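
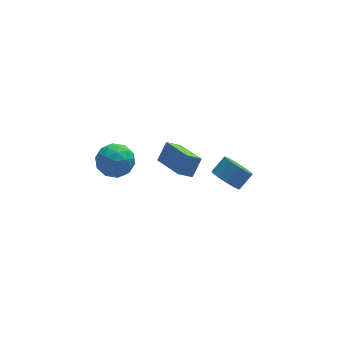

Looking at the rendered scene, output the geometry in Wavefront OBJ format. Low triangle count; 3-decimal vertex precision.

v 0.701 -3.454 0.254
v -0.096 -3.554 0.816
v 0.022 -1.475 -0.358
v -0.775 -1.575 0.203
v 1.315 -2.945 1.217
v 0.518 -3.045 1.778
v 0.636 -0.966 0.604
v -0.161 -1.066 1.166
v 3.242 -0.776 -3.42
v 3.779 -1.572 -3.558
v 4.616 -1.139 -2.799
v 4.078 -0.344 -2.66
v 3.937 -1.212 -3.937
v 4.774 -0.779 -3.178
v 3.874 -0.713 -4.152
v 4.711 -0.281 -3.393
v 3.611 -0.235 -4.135
v 4.447 0.198 -3.376
v 3.23 0.072 -3.89
v 4.067 0.505 -3.131
v 2.853 0.109 -3.496
v 3.69 0.542 -2.737
v 2.599 -0.135 -3.078
v 3.436 0.298 -2.319
v 2.55 -0.582 -2.768
v 3.387 -0.149 -2.009
v 2.72 -1.092 -2.665
v 3.557 -0.659 -1.906
v 3.056 -1.501 -2.802
v 3.892 -1.068 -2.042
v 3.45 -1.68 -3.135
v 4.287 -1.247 -2.375
v -4.119 -2.097 1.328
v -3.104 -1.774 1
v -3.376 -3.306 2.44
v -2.361 -2.983 2.112
v -2.994 -2.298 2.722
v -3.453 -1.551 2.035
v -3.027 -3.529 1.405
v -3.486 -2.782 0.718
v -2.429 -2.659 1.048
v -2.408 -1.898 1.862
v -4.072 -3.182 1.578
v -4.051 -2.421 2.392
v -3.677 -1.829 1.066
v -2.803 -3.251 2.374
v -3.175 -2.848 2.732
v -2.578 -2.659 2.54
v -3.882 -1.698 1.675
v -3.285 -1.508 1.482
v -3.221 -1.816 2.494
v -3.195 -3.572 1.958
v -2.598 -3.382 1.765
v -3.902 -2.421 0.9
v -3.305 -2.232 0.708
v -3.259 -3.264 0.946
v -2.683 -2.16 0.902
v -2.246 -2.871 1.556
v -2.638 -3.192 1.14
v -2.908 -2.752 0.736
v -2.671 -1.712 1.381
v -2.234 -2.423 2.034
v -2.607 -2.021 2.393
v -2.877 -1.581 1.989
v -2.274 -2.233 1.409
v -4.246 -2.657 1.406
v -3.809 -3.368 2.059
v -3.603 -3.499 1.451
v -3.873 -3.059 1.047
v -4.234 -2.209 1.884
v -3.797 -2.92 2.538
v -3.572 -2.328 2.704
v -3.842 -1.888 2.3
v -4.206 -2.847 2.031
f 2 4 1
f 5 2 1
f 1 4 3
f 3 5 1
f 2 8 4
f 6 2 5
f 6 8 2
f 4 8 3
f 7 5 3
f 3 8 7
f 7 6 5
f 8 6 7
f 10 9 13
f 10 13 11
f 11 13 14
f 11 14 12
f 13 9 15
f 13 15 14
f 14 15 16
f 14 16 12
f 15 9 17
f 15 17 16
f 16 17 18
f 16 18 12
f 17 9 19
f 17 19 18
f 18 19 20
f 18 20 12
f 19 9 21
f 19 21 20
f 20 21 22
f 20 22 12
f 21 9 23
f 21 23 22
f 22 23 24
f 22 24 12
f 23 9 25
f 23 25 24
f 24 25 26
f 24 26 12
f 25 9 27
f 25 27 26
f 26 27 28
f 26 28 12
f 27 9 29
f 27 29 28
f 28 29 30
f 28 30 12
f 29 9 31
f 29 31 30
f 30 31 32
f 30 32 12
f 31 9 10
f 31 10 32
f 32 10 11
f 32 11 12
f 33 70 49
f 70 44 73
f 49 73 38
f 70 73 49
f 33 49 45
f 49 38 50
f 45 50 34
f 49 50 45
f 33 45 54
f 45 34 55
f 54 55 40
f 45 55 54
f 33 54 66
f 54 40 69
f 66 69 43
f 54 69 66
f 33 66 70
f 66 43 74
f 70 74 44
f 66 74 70
f 34 50 61
f 50 38 64
f 61 64 42
f 50 64 61
f 38 73 51
f 73 44 72
f 51 72 37
f 73 72 51
f 44 74 71
f 74 43 67
f 71 67 35
f 74 67 71
f 43 69 68
f 69 40 56
f 68 56 39
f 69 56 68
f 40 55 60
f 55 34 57
f 60 57 41
f 55 57 60
f 36 62 48
f 62 42 63
f 48 63 37
f 62 63 48
f 36 48 46
f 48 37 47
f 46 47 35
f 48 47 46
f 36 46 53
f 46 35 52
f 53 52 39
f 46 52 53
f 36 53 58
f 53 39 59
f 58 59 41
f 53 59 58
f 36 58 62
f 58 41 65
f 62 65 42
f 58 65 62
f 37 63 51
f 63 42 64
f 51 64 38
f 63 64 51
f 35 47 71
f 47 37 72
f 71 72 44
f 47 72 71
f 39 52 68
f 52 35 67
f 68 67 43
f 52 67 68
f 41 59 60
f 59 39 56
f 60 56 40
f 59 56 60
f 42 65 61
f 65 41 57
f 61 57 34
f 65 57 61



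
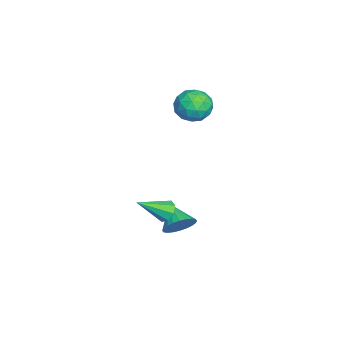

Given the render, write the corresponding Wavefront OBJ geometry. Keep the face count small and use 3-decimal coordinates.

v 1.032 -0.529 -2.554
v 1.512 -0.141 -2.351
v 1.688 -1.891 -1.506
v 1.109 -0.112 -2.061
v 0.66 -0.328 -2.06
v 0.429 -0.661 -2.348
v 0.551 -0.916 -2.757
v 0.955 -0.945 -3.047
v 1.403 -0.73 -3.048
v 1.634 -0.397 -2.76
v -4.18 0.779 1.779
v -3.594 1.348 2.424
v -3.006 -0.428 1.776
v -2.42 0.141 2.421
v -3.311 -0.278 2.76
v -4.036 0.469 2.762
v -2.564 0.451 1.438
v -3.289 1.198 1.44
v -2.595 1.145 2.213
v -3.056 0.695 3.03
v -3.544 0.225 1.17
v -4.005 -0.225 1.987
v -3.99 1.17 2.102
v -2.61 -0.25 2.098
v -3.134 -0.496 2.298
v -2.789 -0.161 2.677
v -4.25 0.653 2.3
v -3.905 0.987 2.679
v -3.739 0.032 2.877
v -2.695 -0.067 1.521
v -2.35 0.267 1.9
v -3.811 1.081 1.523
v -3.466 1.416 1.902
v -2.861 0.888 1.323
v -3.058 1.385 2.357
v -2.368 0.675 2.355
v -2.453 0.858 1.777
v -2.879 1.296 1.778
v -3.329 1.12 2.837
v -2.639 0.41 2.836
v -3.163 0.165 3.035
v -3.589 0.603 3.036
v -2.742 1.001 2.713
v -3.961 0.51 1.364
v -3.271 -0.2 1.363
v -3.011 0.317 1.164
v -3.437 0.755 1.165
v -4.232 0.245 1.845
v -3.542 -0.465 1.843
v -3.721 -0.376 2.422
v -4.147 0.062 2.423
v -3.858 -0.081 1.487
v 0.096 0.034 -4.301
v 0.589 0.062 -3.56
v -1.016 -0.554 -3.539
v 0.432 0.371 -3.549
v 0.225 0.63 -3.652
v -0.003 0.798 -3.855
v -0.215 0.849 -4.125
v -0.38 0.777 -4.421
v -0.472 0.591 -4.7
v -0.478 0.32 -4.918
v -0.397 0.006 -5.041
v -0.241 -0.304 -5.052
v -0.033 -0.562 -4.949
v 0.194 -0.73 -4.747
v 0.406 -0.781 -4.477
v 0.571 -0.709 -4.18
v 0.664 -0.523 -3.902
v 0.67 -0.253 -3.684
f 2 1 4
f 2 4 3
f 4 1 5
f 4 5 3
f 5 1 6
f 5 6 3
f 6 1 7
f 6 7 3
f 7 1 8
f 7 8 3
f 8 1 9
f 8 9 3
f 9 1 10
f 9 10 3
f 10 1 2
f 10 2 3
f 11 48 27
f 48 22 51
f 27 51 16
f 48 51 27
f 11 27 23
f 27 16 28
f 23 28 12
f 27 28 23
f 11 23 32
f 23 12 33
f 32 33 18
f 23 33 32
f 11 32 44
f 32 18 47
f 44 47 21
f 32 47 44
f 11 44 48
f 44 21 52
f 48 52 22
f 44 52 48
f 12 28 39
f 28 16 42
f 39 42 20
f 28 42 39
f 16 51 29
f 51 22 50
f 29 50 15
f 51 50 29
f 22 52 49
f 52 21 45
f 49 45 13
f 52 45 49
f 21 47 46
f 47 18 34
f 46 34 17
f 47 34 46
f 18 33 38
f 33 12 35
f 38 35 19
f 33 35 38
f 14 40 26
f 40 20 41
f 26 41 15
f 40 41 26
f 14 26 24
f 26 15 25
f 24 25 13
f 26 25 24
f 14 24 31
f 24 13 30
f 31 30 17
f 24 30 31
f 14 31 36
f 31 17 37
f 36 37 19
f 31 37 36
f 14 36 40
f 36 19 43
f 40 43 20
f 36 43 40
f 15 41 29
f 41 20 42
f 29 42 16
f 41 42 29
f 13 25 49
f 25 15 50
f 49 50 22
f 25 50 49
f 17 30 46
f 30 13 45
f 46 45 21
f 30 45 46
f 19 37 38
f 37 17 34
f 38 34 18
f 37 34 38
f 20 43 39
f 43 19 35
f 39 35 12
f 43 35 39
f 54 53 56
f 54 56 55
f 56 53 57
f 56 57 55
f 57 53 58
f 57 58 55
f 58 53 59
f 58 59 55
f 59 53 60
f 59 60 55
f 60 53 61
f 60 61 55
f 61 53 62
f 61 62 55
f 62 53 63
f 62 63 55
f 63 53 64
f 63 64 55
f 64 53 65
f 64 65 55
f 65 53 66
f 65 66 55
f 66 53 67
f 66 67 55
f 67 53 68
f 67 68 55
f 68 53 69
f 68 69 55
f 69 53 70
f 69 70 55
f 70 53 54
f 70 54 55



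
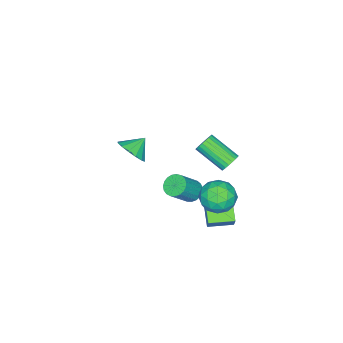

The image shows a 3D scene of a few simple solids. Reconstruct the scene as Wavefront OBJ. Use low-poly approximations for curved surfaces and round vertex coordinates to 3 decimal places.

v -2.63 -0.073 -3.401
v -2.134 -0.285 -3.894
v -0.955 -0.599 -2.571
v -1.45 -0.387 -2.079
v -2.079 0.012 -3.873
v -0.899 -0.302 -2.55
v -2.118 0.295 -3.77
v -0.939 -0.019 -2.447
v -2.247 0.514 -3.604
v -1.067 0.2 -2.281
v -2.441 0.632 -3.402
v -1.261 0.318 -2.08
v -2.668 0.628 -3.201
v -1.488 0.314 -1.878
v -2.888 0.503 -3.034
v -1.709 0.188 -1.711
v -3.064 0.278 -2.931
v -1.885 -0.036 -1.608
v -3.165 -0.008 -2.909
v -1.985 -0.322 -1.586
v -3.173 -0.305 -2.972
v -1.993 -0.619 -1.649
v -3.087 -0.561 -3.11
v -1.908 -0.876 -1.787
v -2.922 -0.734 -3.298
v -1.743 -1.048 -1.975
v -2.707 -0.792 -3.503
v -1.527 -1.106 -2.181
v -2.478 -0.725 -3.692
v -1.299 -1.039 -2.369
v -2.276 -0.546 -3.83
v -1.096 -0.86 -2.507
v -0.385 3.673 1.215
v 0.341 4.47 1.113
v 0.619 2.63 0.227
v 1.345 3.427 0.125
v 1.203 2.944 1.084
v 0.583 3.589 1.694
v 0.377 3.511 -0.354
v -0.243 4.156 0.256
v 0.812 4.37 0.143
v 1.323 4.02 1.031
v -0.363 3.08 0.309
v 0.148 2.73 1.197
v -0.11 4.163 1.251
v 1.07 2.937 0.089
v 0.987 2.654 0.653
v 1.414 3.122 0.593
v 0.032 3.645 1.592
v 0.458 4.113 1.532
v 0.965 3.217 1.515
v 0.502 2.987 -0.192
v 0.928 3.455 -0.252
v -0.454 3.978 0.747
v -0.027 4.446 0.687
v -0.005 3.883 -0.175
v 0.593 4.573 0.62
v 1.184 3.96 0.039
v 0.615 4.009 -0.242
v 0.25 4.388 0.117
v 0.893 4.367 1.142
v 1.484 3.754 0.562
v 1.4 3.47 1.125
v 1.036 3.849 1.484
v 1.17 4.308 0.572
v -0.524 3.346 0.778
v 0.067 2.733 0.198
v -0.076 3.251 -0.144
v -0.44 3.63 0.215
v -0.224 3.14 1.301
v 0.367 2.527 0.72
v 0.71 2.712 1.223
v 0.345 3.091 1.582
v -0.21 2.792 0.768
v -0.524 2.052 -1.524
v -0.139 2.365 -0.691
v -1.443 3.147 -1.511
v -1.058 3.46 -0.678
v 0.498 2.92 -2.322
v 0.883 3.233 -1.489
v -0.421 4.015 -2.309
v -0.036 4.328 -1.476
v -0.309 3.781 3.005
v 0.287 3.873 3.147
v 0.306 2.25 4.116
v -0.291 2.159 3.975
v 0.167 3.989 3.343
v 0.186 2.366 4.313
v -0.035 4.069 3.481
v -0.016 2.446 4.451
v -0.285 4.099 3.537
v -0.266 2.477 4.506
v -0.539 4.075 3.501
v -0.52 2.452 4.47
v -0.753 3.999 3.379
v -0.735 2.377 4.348
v -0.891 3.886 3.193
v -0.872 2.264 4.162
v -0.928 3.755 2.974
v -0.909 2.133 3.943
v -0.858 3.628 2.76
v -0.839 2.006 3.73
v -0.693 3.528 2.589
v -0.674 1.906 3.559
v -0.462 3.472 2.49
v -0.443 1.849 3.46
v -0.205 3.469 2.48
v -0.186 1.846 3.45
v 0.035 3.52 2.561
v 0.054 1.897 3.53
v 0.215 3.616 2.719
v 0.234 1.994 3.688
v 0.304 3.741 2.926
v 0.323 2.118 3.895
v -1.781 -3.451 -0.953
v -1.217 -3.686 -0.161
v -2.659 -3.109 -0.227
v -1.107 -3.191 -0.262
v -1.177 -2.765 -0.548
v -1.409 -2.523 -0.942
v -1.741 -2.53 -1.34
v -2.083 -2.784 -1.634
v -2.345 -3.216 -1.745
v -2.455 -3.712 -1.645
v -2.385 -4.138 -1.359
v -2.153 -4.38 -0.964
v -1.821 -4.373 -0.567
v -1.479 -4.119 -0.273
f 2 1 5
f 2 5 3
f 3 5 6
f 3 6 4
f 5 1 7
f 5 7 6
f 6 7 8
f 6 8 4
f 7 1 9
f 7 9 8
f 8 9 10
f 8 10 4
f 9 1 11
f 9 11 10
f 10 11 12
f 10 12 4
f 11 1 13
f 11 13 12
f 12 13 14
f 12 14 4
f 13 1 15
f 13 15 14
f 14 15 16
f 14 16 4
f 15 1 17
f 15 17 16
f 16 17 18
f 16 18 4
f 17 1 19
f 17 19 18
f 18 19 20
f 18 20 4
f 19 1 21
f 19 21 20
f 20 21 22
f 20 22 4
f 21 1 23
f 21 23 22
f 22 23 24
f 22 24 4
f 23 1 25
f 23 25 24
f 24 25 26
f 24 26 4
f 25 1 27
f 25 27 26
f 26 27 28
f 26 28 4
f 27 1 29
f 27 29 28
f 28 29 30
f 28 30 4
f 29 1 31
f 29 31 30
f 30 31 32
f 30 32 4
f 31 1 2
f 31 2 32
f 32 2 3
f 32 3 4
f 33 70 49
f 70 44 73
f 49 73 38
f 70 73 49
f 33 49 45
f 49 38 50
f 45 50 34
f 49 50 45
f 33 45 54
f 45 34 55
f 54 55 40
f 45 55 54
f 33 54 66
f 54 40 69
f 66 69 43
f 54 69 66
f 33 66 70
f 66 43 74
f 70 74 44
f 66 74 70
f 34 50 61
f 50 38 64
f 61 64 42
f 50 64 61
f 38 73 51
f 73 44 72
f 51 72 37
f 73 72 51
f 44 74 71
f 74 43 67
f 71 67 35
f 74 67 71
f 43 69 68
f 69 40 56
f 68 56 39
f 69 56 68
f 40 55 60
f 55 34 57
f 60 57 41
f 55 57 60
f 36 62 48
f 62 42 63
f 48 63 37
f 62 63 48
f 36 48 46
f 48 37 47
f 46 47 35
f 48 47 46
f 36 46 53
f 46 35 52
f 53 52 39
f 46 52 53
f 36 53 58
f 53 39 59
f 58 59 41
f 53 59 58
f 36 58 62
f 58 41 65
f 62 65 42
f 58 65 62
f 37 63 51
f 63 42 64
f 51 64 38
f 63 64 51
f 35 47 71
f 47 37 72
f 71 72 44
f 47 72 71
f 39 52 68
f 52 35 67
f 68 67 43
f 52 67 68
f 41 59 60
f 59 39 56
f 60 56 40
f 59 56 60
f 42 65 61
f 65 41 57
f 61 57 34
f 65 57 61
f 76 78 75
f 79 76 75
f 75 78 77
f 77 79 75
f 76 82 78
f 80 76 79
f 80 82 76
f 78 82 77
f 81 79 77
f 77 82 81
f 81 80 79
f 82 80 81
f 84 83 87
f 84 87 85
f 85 87 88
f 85 88 86
f 87 83 89
f 87 89 88
f 88 89 90
f 88 90 86
f 89 83 91
f 89 91 90
f 90 91 92
f 90 92 86
f 91 83 93
f 91 93 92
f 92 93 94
f 92 94 86
f 93 83 95
f 93 95 94
f 94 95 96
f 94 96 86
f 95 83 97
f 95 97 96
f 96 97 98
f 96 98 86
f 97 83 99
f 97 99 98
f 98 99 100
f 98 100 86
f 99 83 101
f 99 101 100
f 100 101 102
f 100 102 86
f 101 83 103
f 101 103 102
f 102 103 104
f 102 104 86
f 103 83 105
f 103 105 104
f 104 105 106
f 104 106 86
f 105 83 107
f 105 107 106
f 106 107 108
f 106 108 86
f 107 83 109
f 107 109 108
f 108 109 110
f 108 110 86
f 109 83 111
f 109 111 110
f 110 111 112
f 110 112 86
f 111 83 113
f 111 113 112
f 112 113 114
f 112 114 86
f 113 83 84
f 113 84 114
f 114 84 85
f 114 85 86
f 116 115 118
f 116 118 117
f 118 115 119
f 118 119 117
f 119 115 120
f 119 120 117
f 120 115 121
f 120 121 117
f 121 115 122
f 121 122 117
f 122 115 123
f 122 123 117
f 123 115 124
f 123 124 117
f 124 115 125
f 124 125 117
f 125 115 126
f 125 126 117
f 126 115 127
f 126 127 117
f 127 115 128
f 127 128 117
f 128 115 116
f 128 116 117



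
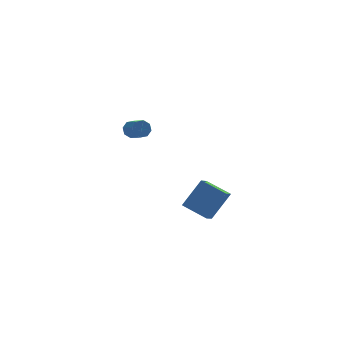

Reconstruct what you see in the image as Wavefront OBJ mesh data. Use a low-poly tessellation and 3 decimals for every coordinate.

v 0.446 3.656 1.471
v 0.723 3.523 0.944
v 1.051 2.632 1.342
v 0.774 2.764 1.869
v 1 3.757 1.239
v 1.329 2.865 1.636
v 0.953 3.931 1.669
v 1.282 3.039 2.066
v 0.608 3.944 1.984
v 0.937 3.052 2.381
v 0.169 3.788 1.998
v 0.497 2.897 2.396
v -0.109 3.555 1.704
v 0.22 2.663 2.101
v -0.062 3.381 1.274
v 0.267 2.489 1.671
v 0.283 3.368 0.959
v 0.612 2.476 1.356
v 1.359 -3.832 -0.797
v 2.418 -3.623 0.767
v 1.794 -3.245 -1.17
v 2.853 -3.037 0.394
v 2.367 -4.923 -1.334
v 3.426 -4.715 0.23
v 2.802 -4.337 -1.707
v 3.861 -4.128 -0.143
f 2 1 5
f 2 5 3
f 3 5 6
f 3 6 4
f 5 1 7
f 5 7 6
f 6 7 8
f 6 8 4
f 7 1 9
f 7 9 8
f 8 9 10
f 8 10 4
f 9 1 11
f 9 11 10
f 10 11 12
f 10 12 4
f 11 1 13
f 11 13 12
f 12 13 14
f 12 14 4
f 13 1 15
f 13 15 14
f 14 15 16
f 14 16 4
f 15 1 17
f 15 17 16
f 16 17 18
f 16 18 4
f 17 1 2
f 17 2 18
f 18 2 3
f 18 3 4
f 20 22 19
f 23 20 19
f 19 22 21
f 21 23 19
f 20 26 22
f 24 20 23
f 24 26 20
f 22 26 21
f 25 23 21
f 21 26 25
f 25 24 23
f 26 24 25



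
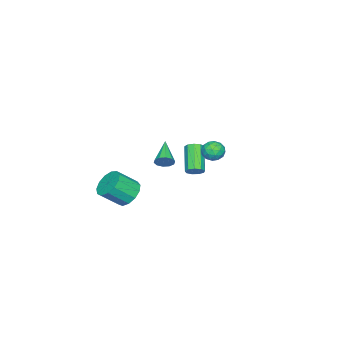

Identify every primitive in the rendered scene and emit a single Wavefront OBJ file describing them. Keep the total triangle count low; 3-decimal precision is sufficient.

v 3.411 -0.41 -2.567
v 4.032 0.404 -2.384
v 4.91 -0.516 -1.271
v 4.289 -1.33 -1.453
v 3.59 0.444 -2.002
v 4.468 -0.475 -0.889
v 3.091 0.214 -1.799
v 3.97 -0.706 -0.686
v 2.694 -0.215 -1.839
v 3.572 -1.134 -0.726
v 2.524 -0.706 -2.111
v 3.402 -1.625 -0.998
v 2.636 -1.103 -2.527
v 3.514 -2.022 -1.414
v 2.994 -1.28 -2.956
v 3.872 -2.199 -1.843
v 3.484 -1.181 -3.261
v 4.363 -2.1 -2.148
v 3.951 -0.837 -3.346
v 4.83 -1.757 -2.233
v 4.247 -0.358 -3.183
v 5.125 -1.278 -2.07
v 4.277 0.105 -2.825
v 5.155 -0.815 -1.712
v -0.652 3.944 0.654
v 0.063 4.083 0.35
v -0.503 2.697 0.43
v 0.212 2.836 0.126
v 0.086 2.932 0.899
v -0.006 3.703 1.037
v -0.434 3.077 -0.257
v -0.526 3.848 -0.119
v 0.197 3.548 -0.213
v 0.518 3.458 0.502
v -0.958 3.322 0.278
v -0.637 3.232 0.993
v -0.307 4.123 0.521
v -0.133 2.657 0.259
v -0.206 2.713 0.713
v 0.213 2.795 0.534
v -0.348 3.899 0.925
v 0.072 3.982 0.747
v 0.085 3.305 1.07
v -0.512 2.798 0.033
v -0.092 2.881 -0.145
v -0.653 3.985 0.246
v -0.234 4.067 0.067
v -0.525 3.475 -0.29
v 0.192 3.89 0.012
v 0.279 3.157 -0.119
v -0.1 3.299 -0.345
v -0.154 3.752 -0.264
v 0.38 3.838 0.432
v 0.468 3.104 0.301
v 0.394 3.161 0.755
v 0.34 3.614 0.836
v 0.459 3.523 0.101
v -0.908 3.676 0.479
v -0.82 2.942 0.348
v -0.78 3.166 -0.056
v -0.834 3.619 0.025
v -0.719 3.623 0.899
v -0.632 2.89 0.768
v -0.286 3.028 1.044
v -0.34 3.481 1.125
v -0.899 3.257 0.679
v 0.078 0.174 -1.358
v 0.471 -0.28 -1.087
v -1.438 -0.614 -0.482
v 0.453 0.038 -0.833
v 0.291 0.409 -0.779
v 0.047 0.69 -0.947
v -0.185 0.774 -1.272
v -0.316 0.629 -1.63
v -0.298 0.311 -1.884
v -0.136 -0.06 -1.937
v 0.108 -0.341 -1.77
v 0.34 -0.425 -1.445
v -3.241 0.519 -3.836
v -2.884 -0.009 -3.779
v -4.301 -0.826 -2.447
v -4.659 -0.299 -2.504
v -2.767 0.284 -3.476
v -4.185 -0.533 -2.143
v -2.873 0.687 -3.341
v -4.29 -0.13 -2.008
v -3.151 1.011 -3.438
v -4.568 0.194 -2.105
v -3.471 1.105 -3.721
v -4.888 0.288 -2.389
v -3.684 0.924 -4.058
v -5.101 0.107 -2.726
v -3.69 0.554 -4.292
v -5.107 -0.264 -2.959
v -3.486 0.167 -4.312
v -4.903 -0.65 -2.979
v -3.167 -0.055 -4.11
v -4.585 -0.873 -2.777
f 2 1 5
f 2 5 3
f 3 5 6
f 3 6 4
f 5 1 7
f 5 7 6
f 6 7 8
f 6 8 4
f 7 1 9
f 7 9 8
f 8 9 10
f 8 10 4
f 9 1 11
f 9 11 10
f 10 11 12
f 10 12 4
f 11 1 13
f 11 13 12
f 12 13 14
f 12 14 4
f 13 1 15
f 13 15 14
f 14 15 16
f 14 16 4
f 15 1 17
f 15 17 16
f 16 17 18
f 16 18 4
f 17 1 19
f 17 19 18
f 18 19 20
f 18 20 4
f 19 1 21
f 19 21 20
f 20 21 22
f 20 22 4
f 21 1 23
f 21 23 22
f 22 23 24
f 22 24 4
f 23 1 2
f 23 2 24
f 24 2 3
f 24 3 4
f 25 62 41
f 62 36 65
f 41 65 30
f 62 65 41
f 25 41 37
f 41 30 42
f 37 42 26
f 41 42 37
f 25 37 46
f 37 26 47
f 46 47 32
f 37 47 46
f 25 46 58
f 46 32 61
f 58 61 35
f 46 61 58
f 25 58 62
f 58 35 66
f 62 66 36
f 58 66 62
f 26 42 53
f 42 30 56
f 53 56 34
f 42 56 53
f 30 65 43
f 65 36 64
f 43 64 29
f 65 64 43
f 36 66 63
f 66 35 59
f 63 59 27
f 66 59 63
f 35 61 60
f 61 32 48
f 60 48 31
f 61 48 60
f 32 47 52
f 47 26 49
f 52 49 33
f 47 49 52
f 28 54 40
f 54 34 55
f 40 55 29
f 54 55 40
f 28 40 38
f 40 29 39
f 38 39 27
f 40 39 38
f 28 38 45
f 38 27 44
f 45 44 31
f 38 44 45
f 28 45 50
f 45 31 51
f 50 51 33
f 45 51 50
f 28 50 54
f 50 33 57
f 54 57 34
f 50 57 54
f 29 55 43
f 55 34 56
f 43 56 30
f 55 56 43
f 27 39 63
f 39 29 64
f 63 64 36
f 39 64 63
f 31 44 60
f 44 27 59
f 60 59 35
f 44 59 60
f 33 51 52
f 51 31 48
f 52 48 32
f 51 48 52
f 34 57 53
f 57 33 49
f 53 49 26
f 57 49 53
f 68 67 70
f 68 70 69
f 70 67 71
f 70 71 69
f 71 67 72
f 71 72 69
f 72 67 73
f 72 73 69
f 73 67 74
f 73 74 69
f 74 67 75
f 74 75 69
f 75 67 76
f 75 76 69
f 76 67 77
f 76 77 69
f 77 67 78
f 77 78 69
f 78 67 68
f 78 68 69
f 80 79 83
f 80 83 81
f 81 83 84
f 81 84 82
f 83 79 85
f 83 85 84
f 84 85 86
f 84 86 82
f 85 79 87
f 85 87 86
f 86 87 88
f 86 88 82
f 87 79 89
f 87 89 88
f 88 89 90
f 88 90 82
f 89 79 91
f 89 91 90
f 90 91 92
f 90 92 82
f 91 79 93
f 91 93 92
f 92 93 94
f 92 94 82
f 93 79 95
f 93 95 94
f 94 95 96
f 94 96 82
f 95 79 97
f 95 97 96
f 96 97 98
f 96 98 82
f 97 79 80
f 97 80 98
f 98 80 81
f 98 81 82



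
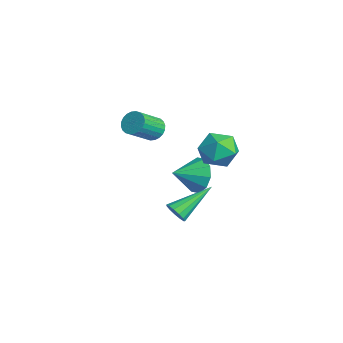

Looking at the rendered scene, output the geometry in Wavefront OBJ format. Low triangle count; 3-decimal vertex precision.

v -1.559 3.282 -1.949
v -0.86 3.106 -2.685
v -1.341 1.978 -1.431
v -0.559 3.356 -2.183
v -0.64 3.578 -1.592
v -1.071 3.686 -1.137
v -1.69 3.64 -0.992
v -2.258 3.457 -1.213
v -2.559 3.207 -1.715
v -2.479 2.986 -2.306
v -2.047 2.878 -2.761
v -1.429 2.924 -2.906
v 2.378 1.003 -1.568
v 2.812 1.294 -1.863
v 1.882 2.797 -0.532
v 2.532 1.324 -2.051
v 2.203 1.253 -2.085
v 1.93 1.102 -1.954
v 1.799 0.92 -1.702
v 1.852 0.764 -1.406
v 2.072 0.684 -1.162
v 2.389 0.705 -1.047
v 2.702 0.821 -1.097
v 2.913 0.994 -1.297
v 2.954 1.171 -1.582
v 3.898 3.041 3.771
v 4.71 2.894 3.207
v 3.11 1.906 2.933
v 3.922 1.759 2.369
v 3.926 1.486 3.33
v 4.413 2.188 3.848
v 3.407 2.612 2.292
v 3.894 3.314 2.81
v 4.406 2.629 2.293
v 4.726 1.934 2.934
v 3.094 2.866 3.206
v 3.414 2.171 3.847
v 0.194 0.665 2.544
v 0.692 0.59 2.148
v 1.223 -0.481 3.021
v 0.726 -0.405 3.416
v 0.78 0.762 2.306
v 1.312 -0.308 3.178
v 0.78 0.92 2.5
v 1.311 -0.151 3.372
v 0.69 1.039 2.7
v 1.221 -0.032 3.573
v 0.525 1.101 2.877
v 1.056 0.03 3.749
v 0.309 1.096 3.003
v 0.841 0.026 3.875
v 0.076 1.026 3.059
v 0.608 -0.044 3.931
v -0.139 0.901 3.036
v 0.393 -0.169 3.909
v -0.303 0.741 2.939
v 0.228 -0.33 3.812
v -0.392 0.568 2.782
v 0.14 -0.502 3.654
v -0.391 0.411 2.588
v 0.14 -0.66 3.46
v -0.301 0.292 2.387
v 0.23 -0.779 3.26
v -0.136 0.23 2.211
v 0.395 -0.841 3.083
v 0.079 0.234 2.085
v 0.611 -0.836 2.957
v 0.312 0.304 2.029
v 0.844 -0.766 2.901
v 0.527 0.429 2.051
v 1.059 -0.641 2.924
f 2 1 4
f 2 4 3
f 4 1 5
f 4 5 3
f 5 1 6
f 5 6 3
f 6 1 7
f 6 7 3
f 7 1 8
f 7 8 3
f 8 1 9
f 8 9 3
f 9 1 10
f 9 10 3
f 10 1 11
f 10 11 3
f 11 1 12
f 11 12 3
f 12 1 2
f 12 2 3
f 14 13 16
f 14 16 15
f 16 13 17
f 16 17 15
f 17 13 18
f 17 18 15
f 18 13 19
f 18 19 15
f 19 13 20
f 19 20 15
f 20 13 21
f 20 21 15
f 21 13 22
f 21 22 15
f 22 13 23
f 22 23 15
f 23 13 24
f 23 24 15
f 24 13 25
f 24 25 15
f 25 13 14
f 25 14 15
f 26 37 31
f 26 31 27
f 26 27 33
f 26 33 36
f 26 36 37
f 27 31 35
f 31 37 30
f 37 36 28
f 36 33 32
f 33 27 34
f 29 35 30
f 29 30 28
f 29 28 32
f 29 32 34
f 29 34 35
f 30 35 31
f 28 30 37
f 32 28 36
f 34 32 33
f 35 34 27
f 39 38 42
f 39 42 40
f 40 42 43
f 40 43 41
f 42 38 44
f 42 44 43
f 43 44 45
f 43 45 41
f 44 38 46
f 44 46 45
f 45 46 47
f 45 47 41
f 46 38 48
f 46 48 47
f 47 48 49
f 47 49 41
f 48 38 50
f 48 50 49
f 49 50 51
f 49 51 41
f 50 38 52
f 50 52 51
f 51 52 53
f 51 53 41
f 52 38 54
f 52 54 53
f 53 54 55
f 53 55 41
f 54 38 56
f 54 56 55
f 55 56 57
f 55 57 41
f 56 38 58
f 56 58 57
f 57 58 59
f 57 59 41
f 58 38 60
f 58 60 59
f 59 60 61
f 59 61 41
f 60 38 62
f 60 62 61
f 61 62 63
f 61 63 41
f 62 38 64
f 62 64 63
f 63 64 65
f 63 65 41
f 64 38 66
f 64 66 65
f 65 66 67
f 65 67 41
f 66 38 68
f 66 68 67
f 67 68 69
f 67 69 41
f 68 38 70
f 68 70 69
f 69 70 71
f 69 71 41
f 70 38 39
f 70 39 71
f 71 39 40
f 71 40 41



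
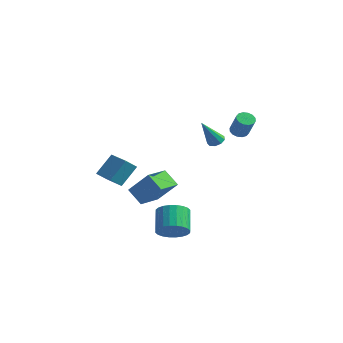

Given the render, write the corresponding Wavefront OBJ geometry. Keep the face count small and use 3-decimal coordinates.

v 1.309 2.589 1.683
v 1.816 2.682 1.845
v 0.971 1.651 3.277
v 1.595 2.955 1.959
v 1.24 3.057 1.944
v 0.918 2.94 1.806
v 0.779 2.659 1.611
v 0.888 2.345 1.45
v 1.194 2.145 1.398
v 1.554 2.153 1.479
v 1.8 2.365 1.656
v 2.749 2.711 2.755
v 3.052 3.168 2.719
v 3.713 2.827 3.928
v 3.411 2.369 3.965
v 2.821 3.244 2.867
v 3.482 2.903 4.076
v 2.57 3.177 2.985
v 3.232 2.836 4.194
v 2.368 2.985 3.041
v 3.029 2.644 4.251
v 2.268 2.719 3.021
v 2.929 2.378 4.23
v 2.297 2.451 2.93
v 2.958 2.11 4.139
v 2.447 2.253 2.792
v 3.108 1.912 4.001
v 2.678 2.177 2.644
v 3.339 1.836 3.853
v 2.928 2.244 2.526
v 3.59 1.903 3.735
v 3.131 2.436 2.469
v 3.792 2.095 3.679
v 3.231 2.702 2.49
v 3.892 2.361 3.699
v 3.202 2.97 2.581
v 3.863 2.629 3.79
v 1.092 -1.165 -3.977
v 1.533 -0.431 -4.411
v 0.808 0.58 -3.436
v 0.368 -0.155 -3.003
v 1.22 -0.459 -4.615
v 0.495 0.551 -3.64
v 0.887 -0.594 -4.722
v 0.162 0.416 -3.747
v 0.586 -0.817 -4.715
v -0.139 0.193 -3.74
v 0.362 -1.093 -4.596
v -0.363 -0.082 -3.621
v 0.249 -1.379 -4.383
v -0.476 -0.369 -3.408
v 0.265 -1.633 -4.108
v -0.46 -0.623 -3.133
v 0.406 -1.816 -3.813
v -0.319 -0.806 -2.838
v 0.652 -1.9 -3.544
v -0.073 -0.889 -2.569
v 0.965 -1.871 -3.34
v 0.24 -0.861 -2.365
v 1.298 -1.736 -3.233
v 0.573 -0.726 -2.258
v 1.599 -1.513 -3.24
v 0.874 -0.503 -2.265
v 1.823 -1.238 -3.359
v 1.098 -0.227 -2.384
v 1.936 -0.951 -3.572
v 1.211 0.059 -2.597
v 1.92 -0.697 -3.847
v 1.195 0.313 -2.872
v 1.779 -0.514 -4.142
v 1.054 0.496 -3.167
v -4.848 -0.317 -1.474
v -4.547 0.712 -0.273
v -4.64 0.422 -2.16
v -4.339 1.452 -0.959
v -3.541 -0.692 -1.481
v -3.24 0.338 -0.28
v -3.333 0.048 -2.167
v -3.032 1.077 -0.966
v -3.89 2.555 -4.775
v -4.889 2.668 -3.935
v -3.925 4.233 -5.042
v -4.924 4.347 -4.203
v -2.636 2.813 -3.317
v -3.635 2.927 -2.478
v -2.671 4.492 -3.585
v -3.67 4.605 -2.745
f 2 1 4
f 2 4 3
f 4 1 5
f 4 5 3
f 5 1 6
f 5 6 3
f 6 1 7
f 6 7 3
f 7 1 8
f 7 8 3
f 8 1 9
f 8 9 3
f 9 1 10
f 9 10 3
f 10 1 11
f 10 11 3
f 11 1 2
f 11 2 3
f 13 12 16
f 13 16 14
f 14 16 17
f 14 17 15
f 16 12 18
f 16 18 17
f 17 18 19
f 17 19 15
f 18 12 20
f 18 20 19
f 19 20 21
f 19 21 15
f 20 12 22
f 20 22 21
f 21 22 23
f 21 23 15
f 22 12 24
f 22 24 23
f 23 24 25
f 23 25 15
f 24 12 26
f 24 26 25
f 25 26 27
f 25 27 15
f 26 12 28
f 26 28 27
f 27 28 29
f 27 29 15
f 28 12 30
f 28 30 29
f 29 30 31
f 29 31 15
f 30 12 32
f 30 32 31
f 31 32 33
f 31 33 15
f 32 12 34
f 32 34 33
f 33 34 35
f 33 35 15
f 34 12 36
f 34 36 35
f 35 36 37
f 35 37 15
f 36 12 13
f 36 13 37
f 37 13 14
f 37 14 15
f 39 38 42
f 39 42 40
f 40 42 43
f 40 43 41
f 42 38 44
f 42 44 43
f 43 44 45
f 43 45 41
f 44 38 46
f 44 46 45
f 45 46 47
f 45 47 41
f 46 38 48
f 46 48 47
f 47 48 49
f 47 49 41
f 48 38 50
f 48 50 49
f 49 50 51
f 49 51 41
f 50 38 52
f 50 52 51
f 51 52 53
f 51 53 41
f 52 38 54
f 52 54 53
f 53 54 55
f 53 55 41
f 54 38 56
f 54 56 55
f 55 56 57
f 55 57 41
f 56 38 58
f 56 58 57
f 57 58 59
f 57 59 41
f 58 38 60
f 58 60 59
f 59 60 61
f 59 61 41
f 60 38 62
f 60 62 61
f 61 62 63
f 61 63 41
f 62 38 64
f 62 64 63
f 63 64 65
f 63 65 41
f 64 38 66
f 64 66 65
f 65 66 67
f 65 67 41
f 66 38 68
f 66 68 67
f 67 68 69
f 67 69 41
f 68 38 70
f 68 70 69
f 69 70 71
f 69 71 41
f 70 38 39
f 70 39 71
f 71 39 40
f 71 40 41
f 73 75 72
f 76 73 72
f 72 75 74
f 74 76 72
f 73 79 75
f 77 73 76
f 77 79 73
f 75 79 74
f 78 76 74
f 74 79 78
f 78 77 76
f 79 77 78
f 81 83 80
f 84 81 80
f 80 83 82
f 82 84 80
f 81 87 83
f 85 81 84
f 85 87 81
f 83 87 82
f 86 84 82
f 82 87 86
f 86 85 84
f 87 85 86



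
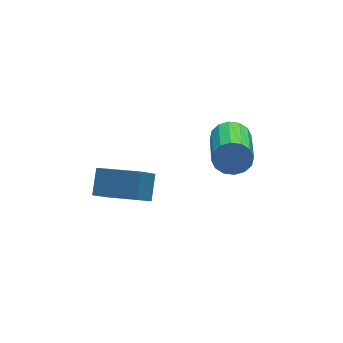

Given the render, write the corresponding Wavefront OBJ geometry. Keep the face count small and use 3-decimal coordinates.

v 4.007 -1.363 -0.165
v 4.37 -1.296 0.465
v 3.676 -2.89 1.035
v 3.313 -2.957 0.405
v 4.036 -1.129 0.526
v 3.342 -2.723 1.096
v 3.695 -1.024 0.402
v 3.001 -2.619 0.971
v 3.437 -1.011 0.126
v 2.743 -2.605 0.695
v 3.332 -1.092 -0.228
v 2.638 -2.686 0.342
v 3.408 -1.245 -0.565
v 2.714 -2.839 0.005
v 3.644 -1.43 -0.795
v 2.95 -3.024 -0.225
v 3.978 -1.597 -0.856
v 3.284 -3.191 -0.286
v 4.319 -1.701 -0.731
v 3.625 -3.296 -0.162
v 4.577 -1.715 -0.455
v 3.883 -3.309 0.114
v 4.682 -1.634 -0.102
v 3.988 -3.228 0.468
v 4.606 -1.481 0.235
v 3.912 -3.075 0.805
v -0.459 -0.755 -2.413
v -1.145 -1.07 -1.654
v 0.002 -0.04 -1.7
v -0.684 -0.355 -0.941
v 0.684 -2.005 -1.899
v -0.002 -2.32 -1.14
v 1.145 -1.29 -1.186
v 0.459 -1.605 -0.427
f 2 1 5
f 2 5 3
f 3 5 6
f 3 6 4
f 5 1 7
f 5 7 6
f 6 7 8
f 6 8 4
f 7 1 9
f 7 9 8
f 8 9 10
f 8 10 4
f 9 1 11
f 9 11 10
f 10 11 12
f 10 12 4
f 11 1 13
f 11 13 12
f 12 13 14
f 12 14 4
f 13 1 15
f 13 15 14
f 14 15 16
f 14 16 4
f 15 1 17
f 15 17 16
f 16 17 18
f 16 18 4
f 17 1 19
f 17 19 18
f 18 19 20
f 18 20 4
f 19 1 21
f 19 21 20
f 20 21 22
f 20 22 4
f 21 1 23
f 21 23 22
f 22 23 24
f 22 24 4
f 23 1 25
f 23 25 24
f 24 25 26
f 24 26 4
f 25 1 2
f 25 2 26
f 26 2 3
f 26 3 4
f 28 30 27
f 31 28 27
f 27 30 29
f 29 31 27
f 28 34 30
f 32 28 31
f 32 34 28
f 30 34 29
f 33 31 29
f 29 34 33
f 33 32 31
f 34 32 33



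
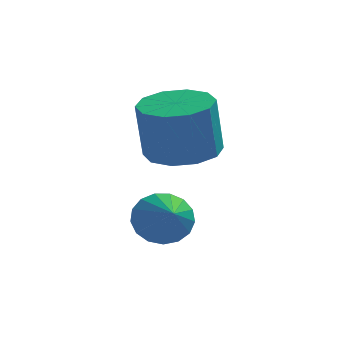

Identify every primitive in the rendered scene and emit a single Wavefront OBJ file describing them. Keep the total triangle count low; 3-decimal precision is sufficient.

v -2.02 -1.955 -2.136
v -1.57 -1.517 -1.691
v -1.68 -2.905 -1.544
v -1.892 -1.521 -1.513
v -2.244 -1.625 -1.478
v -2.545 -1.804 -1.593
v -2.725 -2.018 -1.833
v -2.744 -2.218 -2.142
v -2.597 -2.357 -2.45
v -2.318 -2.404 -2.686
v -1.97 -2.348 -2.796
v -1.634 -2.203 -2.755
v -1.387 -2 -2.572
v -1.284 -1.787 -2.289
v -1.35 -1.613 -1.971
v -1.717 0.101 -0.756
v -0.868 -0.388 -0.724
v -1.035 -0.571 0.927
v -1.883 -0.081 0.896
v -0.748 0.201 -0.647
v -0.914 0.018 1.004
v -0.998 0.751 -0.612
v -1.164 0.569 1.04
v -1.522 1.054 -0.631
v -1.688 0.871 1.021
v -2.121 0.992 -0.698
v -2.287 0.81 0.954
v -2.565 0.591 -0.787
v -2.732 0.408 0.864
v -2.686 0.002 -0.864
v -2.852 -0.181 0.787
v -2.436 -0.549 -0.9
v -2.602 -0.731 0.752
v -1.912 -0.851 -0.881
v -2.078 -1.034 0.771
v -1.313 -0.79 -0.814
v -1.479 -0.972 0.838
f 2 1 4
f 2 4 3
f 4 1 5
f 4 5 3
f 5 1 6
f 5 6 3
f 6 1 7
f 6 7 3
f 7 1 8
f 7 8 3
f 8 1 9
f 8 9 3
f 9 1 10
f 9 10 3
f 10 1 11
f 10 11 3
f 11 1 12
f 11 12 3
f 12 1 13
f 12 13 3
f 13 1 14
f 13 14 3
f 14 1 15
f 14 15 3
f 15 1 2
f 15 2 3
f 17 16 20
f 17 20 18
f 18 20 21
f 18 21 19
f 20 16 22
f 20 22 21
f 21 22 23
f 21 23 19
f 22 16 24
f 22 24 23
f 23 24 25
f 23 25 19
f 24 16 26
f 24 26 25
f 25 26 27
f 25 27 19
f 26 16 28
f 26 28 27
f 27 28 29
f 27 29 19
f 28 16 30
f 28 30 29
f 29 30 31
f 29 31 19
f 30 16 32
f 30 32 31
f 31 32 33
f 31 33 19
f 32 16 34
f 32 34 33
f 33 34 35
f 33 35 19
f 34 16 36
f 34 36 35
f 35 36 37
f 35 37 19
f 36 16 17
f 36 17 37
f 37 17 18
f 37 18 19



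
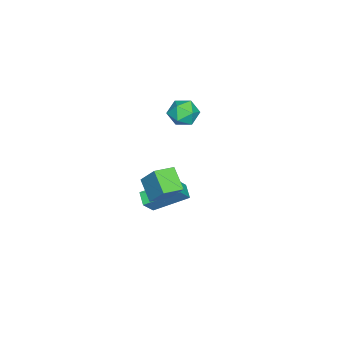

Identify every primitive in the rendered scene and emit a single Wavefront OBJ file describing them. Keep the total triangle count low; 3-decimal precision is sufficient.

v 1.603 -1.324 -3.248
v 0.968 -1.753 -2.903
v 1.001 0.365 -2.254
v 0.367 -0.064 -1.909
v 2.253 -1.596 -2.391
v 1.619 -2.025 -2.046
v 1.652 0.093 -1.397
v 1.017 -0.336 -1.052
v -4.03 -1.475 0.62
v -3.544 -1.205 1.334
v -2.796 -1.755 -0.114
v -2.31 -1.485 0.6
v -2.789 -2.25 0.643
v -3.552 -2.077 1.096
v -2.788 -0.883 0.124
v -3.551 -0.71 0.577
v -2.777 -0.839 1.027
v -2.778 -1.684 1.348
v -3.562 -1.276 -0.128
v -3.563 -2.121 0.193
v 2.922 0.025 -0.789
v 2.136 -0.737 0.017
v 3.351 0.884 0.441
v 2.565 0.122 1.247
v 3.775 -0.662 -0.607
v 2.989 -1.424 0.199
v 4.204 0.197 0.623
v 3.418 -0.565 1.429
f 2 4 1
f 5 2 1
f 1 4 3
f 3 5 1
f 2 8 4
f 6 2 5
f 6 8 2
f 4 8 3
f 7 5 3
f 3 8 7
f 7 6 5
f 8 6 7
f 9 20 14
f 9 14 10
f 9 10 16
f 9 16 19
f 9 19 20
f 10 14 18
f 14 20 13
f 20 19 11
f 19 16 15
f 16 10 17
f 12 18 13
f 12 13 11
f 12 11 15
f 12 15 17
f 12 17 18
f 13 18 14
f 11 13 20
f 15 11 19
f 17 15 16
f 18 17 10
f 22 24 21
f 25 22 21
f 21 24 23
f 23 25 21
f 22 28 24
f 26 22 25
f 26 28 22
f 24 28 23
f 27 25 23
f 23 28 27
f 27 26 25
f 28 26 27



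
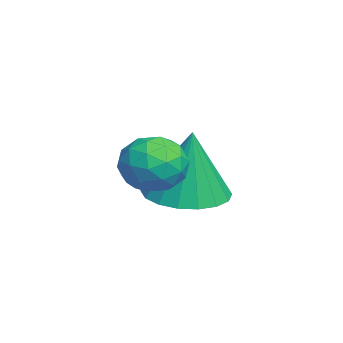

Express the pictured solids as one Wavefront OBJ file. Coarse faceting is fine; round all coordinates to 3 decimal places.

v -1.983 1.627 -3.895
v -0.977 1.389 -4.007
v -1.737 1.753 -1.945
v -0.978 1.851 -4.037
v -1.178 2.269 -4.039
v -1.537 2.559 -4.012
v -1.985 2.665 -3.962
v -2.432 2.565 -3.899
v -2.791 2.28 -3.835
v -2.99 1.865 -3.783
v -2.989 1.403 -3.753
v -2.789 0.986 -3.752
v -2.43 0.695 -3.779
v -1.982 0.589 -3.829
v -1.535 0.689 -3.892
v -1.176 0.975 -3.955
v -0.831 0.963 -2.443
v -0.276 1.579 -2.496
v 0.156 0.101 -2.144
v 0.711 0.717 -2.197
v 0.161 0.705 -1.574
v -0.448 1.238 -1.759
v 0.328 0.442 -2.881
v -0.281 0.975 -3.066
v 0.44 1.257 -2.767
v 0.337 1.42 -1.959
v -0.457 0.26 -2.681
v -0.56 0.423 -1.873
v -0.64 1.347 -2.496
v 0.52 0.333 -2.144
v 0.197 0.326 -1.778
v 0.523 0.688 -1.809
v -0.741 1.146 -2.062
v -0.415 1.508 -2.094
v -0.158 0.995 -1.551
v 0.295 0.172 -2.546
v 0.621 0.534 -2.578
v -0.643 0.992 -2.831
v -0.317 1.354 -2.862
v 0.038 0.685 -3.089
v 0.107 1.52 -2.686
v 0.687 1.013 -2.51
v 0.462 0.851 -2.913
v 0.104 1.165 -3.021
v 0.046 1.615 -2.211
v 0.626 1.108 -2.035
v 0.304 1.101 -1.669
v -0.055 1.415 -1.778
v 0.467 1.426 -2.371
v -0.746 0.572 -2.605
v -0.166 0.065 -2.429
v -0.065 0.265 -2.862
v -0.424 0.579 -2.971
v -0.807 0.667 -2.13
v -0.227 0.16 -1.954
v -0.224 0.515 -1.619
v -0.582 0.829 -1.727
v -0.587 0.254 -2.269
f 2 1 4
f 2 4 3
f 4 1 5
f 4 5 3
f 5 1 6
f 5 6 3
f 6 1 7
f 6 7 3
f 7 1 8
f 7 8 3
f 8 1 9
f 8 9 3
f 9 1 10
f 9 10 3
f 10 1 11
f 10 11 3
f 11 1 12
f 11 12 3
f 12 1 13
f 12 13 3
f 13 1 14
f 13 14 3
f 14 1 15
f 14 15 3
f 15 1 16
f 15 16 3
f 16 1 2
f 16 2 3
f 17 54 33
f 54 28 57
f 33 57 22
f 54 57 33
f 17 33 29
f 33 22 34
f 29 34 18
f 33 34 29
f 17 29 38
f 29 18 39
f 38 39 24
f 29 39 38
f 17 38 50
f 38 24 53
f 50 53 27
f 38 53 50
f 17 50 54
f 50 27 58
f 54 58 28
f 50 58 54
f 18 34 45
f 34 22 48
f 45 48 26
f 34 48 45
f 22 57 35
f 57 28 56
f 35 56 21
f 57 56 35
f 28 58 55
f 58 27 51
f 55 51 19
f 58 51 55
f 27 53 52
f 53 24 40
f 52 40 23
f 53 40 52
f 24 39 44
f 39 18 41
f 44 41 25
f 39 41 44
f 20 46 32
f 46 26 47
f 32 47 21
f 46 47 32
f 20 32 30
f 32 21 31
f 30 31 19
f 32 31 30
f 20 30 37
f 30 19 36
f 37 36 23
f 30 36 37
f 20 37 42
f 37 23 43
f 42 43 25
f 37 43 42
f 20 42 46
f 42 25 49
f 46 49 26
f 42 49 46
f 21 47 35
f 47 26 48
f 35 48 22
f 47 48 35
f 19 31 55
f 31 21 56
f 55 56 28
f 31 56 55
f 23 36 52
f 36 19 51
f 52 51 27
f 36 51 52
f 25 43 44
f 43 23 40
f 44 40 24
f 43 40 44
f 26 49 45
f 49 25 41
f 45 41 18
f 49 41 45



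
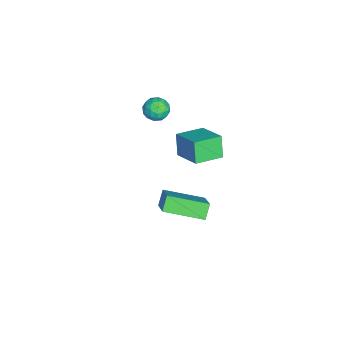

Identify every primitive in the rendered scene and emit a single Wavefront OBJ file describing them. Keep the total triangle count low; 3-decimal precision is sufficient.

v -4.578 -2.273 -1.718
v -4.193 -1.661 -1.856
v -3.707 -2.659 -1.004
v -3.322 -2.047 -1.142
v -3.941 -2.011 -0.746
v -4.48 -1.772 -1.188
v -3.42 -2.548 -1.672
v -3.959 -2.309 -2.114
v -3.477 -1.831 -1.828
v -3.799 -1.499 -1.256
v -4.101 -2.821 -1.604
v -4.423 -2.489 -1.032
v -4.462 -1.933 -1.85
v -3.438 -2.387 -1.01
v -3.802 -2.366 -0.777
v -3.576 -2.006 -0.859
v -4.63 -1.998 -1.457
v -4.404 -1.638 -1.538
v -4.256 -1.844 -0.886
v -3.496 -2.682 -1.322
v -3.27 -2.322 -1.403
v -4.324 -2.314 -2.001
v -4.098 -1.954 -2.083
v -3.644 -2.476 -1.974
v -3.815 -1.673 -1.915
v -3.303 -1.901 -1.495
v -3.361 -2.195 -1.806
v -3.677 -2.054 -2.066
v -4.004 -1.478 -1.578
v -3.492 -1.705 -1.158
v -3.857 -1.684 -0.926
v -4.173 -1.543 -1.185
v -3.584 -1.578 -1.562
v -4.408 -2.615 -1.702
v -3.896 -2.842 -1.282
v -3.727 -2.777 -1.675
v -4.043 -2.636 -1.934
v -4.597 -2.419 -1.365
v -4.085 -2.647 -0.945
v -4.223 -2.266 -0.794
v -4.539 -2.125 -1.054
v -4.316 -2.742 -1.298
v 2.119 -1.269 -2.685
v 1.545 -1.127 -2.032
v 2.003 0.717 -3.218
v 1.43 0.859 -2.566
v 3.45 -0.899 -1.594
v 2.877 -0.757 -0.942
v 3.335 1.087 -2.128
v 2.761 1.229 -1.475
v -3.709 0.281 -4.213
v -4.268 0.138 -3.059
v -2.531 1.321 -3.513
v -3.09 1.177 -2.359
v -2.79 -0.957 -3.921
v -3.349 -1.101 -2.767
v -1.612 0.082 -3.221
v -2.171 -0.061 -2.067
f 1 38 17
f 38 12 41
f 17 41 6
f 38 41 17
f 1 17 13
f 17 6 18
f 13 18 2
f 17 18 13
f 1 13 22
f 13 2 23
f 22 23 8
f 13 23 22
f 1 22 34
f 22 8 37
f 34 37 11
f 22 37 34
f 1 34 38
f 34 11 42
f 38 42 12
f 34 42 38
f 2 18 29
f 18 6 32
f 29 32 10
f 18 32 29
f 6 41 19
f 41 12 40
f 19 40 5
f 41 40 19
f 12 42 39
f 42 11 35
f 39 35 3
f 42 35 39
f 11 37 36
f 37 8 24
f 36 24 7
f 37 24 36
f 8 23 28
f 23 2 25
f 28 25 9
f 23 25 28
f 4 30 16
f 30 10 31
f 16 31 5
f 30 31 16
f 4 16 14
f 16 5 15
f 14 15 3
f 16 15 14
f 4 14 21
f 14 3 20
f 21 20 7
f 14 20 21
f 4 21 26
f 21 7 27
f 26 27 9
f 21 27 26
f 4 26 30
f 26 9 33
f 30 33 10
f 26 33 30
f 5 31 19
f 31 10 32
f 19 32 6
f 31 32 19
f 3 15 39
f 15 5 40
f 39 40 12
f 15 40 39
f 7 20 36
f 20 3 35
f 36 35 11
f 20 35 36
f 9 27 28
f 27 7 24
f 28 24 8
f 27 24 28
f 10 33 29
f 33 9 25
f 29 25 2
f 33 25 29
f 44 46 43
f 47 44 43
f 43 46 45
f 45 47 43
f 44 50 46
f 48 44 47
f 48 50 44
f 46 50 45
f 49 47 45
f 45 50 49
f 49 48 47
f 50 48 49
f 52 54 51
f 55 52 51
f 51 54 53
f 53 55 51
f 52 58 54
f 56 52 55
f 56 58 52
f 54 58 53
f 57 55 53
f 53 58 57
f 57 56 55
f 58 56 57



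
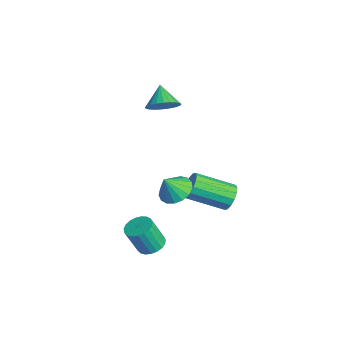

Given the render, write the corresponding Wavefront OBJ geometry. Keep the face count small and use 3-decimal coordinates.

v -2.738 0.374 3.546
v -2.172 0.56 4.166
v -3.682 0.486 4.374
v -2.241 0.866 4.046
v -2.386 1.097 3.85
v -2.584 1.218 3.608
v -2.806 1.21 3.357
v -3.017 1.076 3.134
v -3.187 0.834 2.974
v -3.287 0.523 2.901
v -3.305 0.188 2.926
v -3.236 -0.117 3.046
v -3.091 -0.348 3.241
v -2.893 -0.469 3.483
v -2.671 -0.462 3.735
v -2.46 -0.327 3.958
v -2.29 -0.086 4.118
v -2.189 0.226 4.191
v 1.051 -1.272 -3.166
v 1.741 -1.469 -3.23
v 1.699 -2.084 -1.798
v 1.009 -1.888 -1.734
v 1.765 -1.195 -3.112
v 1.723 -1.81 -1.679
v 1.665 -0.934 -3.003
v 1.623 -1.549 -1.57
v 1.459 -0.732 -2.923
v 1.418 -1.347 -1.49
v 1.183 -0.623 -2.884
v 1.141 -1.239 -1.451
v 0.884 -0.627 -2.894
v 0.842 -1.242 -1.461
v 0.614 -0.742 -2.952
v 0.572 -1.357 -1.519
v 0.419 -0.949 -3.046
v 0.377 -1.564 -1.613
v 0.334 -1.212 -3.162
v 0.292 -1.827 -1.729
v 0.372 -1.485 -3.278
v 0.33 -2.1 -1.845
v 0.528 -1.722 -3.375
v 0.486 -2.337 -1.942
v 0.775 -1.88 -3.436
v 0.733 -2.496 -2.003
v 1.069 -1.934 -3.45
v 1.027 -2.549 -2.017
v 1.36 -1.873 -3.415
v 1.318 -2.488 -1.982
v 1.598 -1.709 -3.338
v 1.556 -2.324 -1.905
v -0.887 3.157 -2.327
v -0.481 3.336 -1.71
v -1.027 1.481 -0.815
v -1.433 1.303 -1.433
v -0.842 3.476 -1.639
v -1.388 1.622 -0.744
v -1.214 3.531 -1.752
v -1.76 1.677 -0.858
v -1.499 3.486 -2.02
v -2.045 1.631 -1.125
v -1.62 3.353 -2.37
v -2.166 1.498 -1.475
v -1.545 3.167 -2.708
v -2.091 1.313 -1.814
v -1.293 2.979 -2.945
v -1.839 1.124 -2.05
v -0.932 2.838 -3.016
v -1.478 0.984 -2.121
v -0.56 2.783 -2.902
v -1.106 0.929 -2.008
v -0.275 2.829 -2.635
v -0.821 0.974 -1.74
v -0.154 2.962 -2.285
v -0.7 1.107 -1.39
v -0.229 3.147 -1.946
v -0.775 1.293 -1.052
v 0.05 0.18 -0.353
v 0.587 -0.395 -0.768
v 0.17 -0.42 0.633
v 0.853 -0.097 -0.619
v 0.935 0.264 -0.409
v 0.814 0.606 -0.185
v 0.518 0.851 -0
v 0.115 0.942 0.104
v -0.302 0.858 0.103
v -0.639 0.62 -0.001
v -0.818 0.28 -0.187
v -0.798 -0.082 -0.41
v -0.584 -0.384 -0.62
v -0.224 -0.557 -0.769
v 0.199 -0.561 -0.822
f 2 1 4
f 2 4 3
f 4 1 5
f 4 5 3
f 5 1 6
f 5 6 3
f 6 1 7
f 6 7 3
f 7 1 8
f 7 8 3
f 8 1 9
f 8 9 3
f 9 1 10
f 9 10 3
f 10 1 11
f 10 11 3
f 11 1 12
f 11 12 3
f 12 1 13
f 12 13 3
f 13 1 14
f 13 14 3
f 14 1 15
f 14 15 3
f 15 1 16
f 15 16 3
f 16 1 17
f 16 17 3
f 17 1 18
f 17 18 3
f 18 1 2
f 18 2 3
f 20 19 23
f 20 23 21
f 21 23 24
f 21 24 22
f 23 19 25
f 23 25 24
f 24 25 26
f 24 26 22
f 25 19 27
f 25 27 26
f 26 27 28
f 26 28 22
f 27 19 29
f 27 29 28
f 28 29 30
f 28 30 22
f 29 19 31
f 29 31 30
f 30 31 32
f 30 32 22
f 31 19 33
f 31 33 32
f 32 33 34
f 32 34 22
f 33 19 35
f 33 35 34
f 34 35 36
f 34 36 22
f 35 19 37
f 35 37 36
f 36 37 38
f 36 38 22
f 37 19 39
f 37 39 38
f 38 39 40
f 38 40 22
f 39 19 41
f 39 41 40
f 40 41 42
f 40 42 22
f 41 19 43
f 41 43 42
f 42 43 44
f 42 44 22
f 43 19 45
f 43 45 44
f 44 45 46
f 44 46 22
f 45 19 47
f 45 47 46
f 46 47 48
f 46 48 22
f 47 19 49
f 47 49 48
f 48 49 50
f 48 50 22
f 49 19 20
f 49 20 50
f 50 20 21
f 50 21 22
f 52 51 55
f 52 55 53
f 53 55 56
f 53 56 54
f 55 51 57
f 55 57 56
f 56 57 58
f 56 58 54
f 57 51 59
f 57 59 58
f 58 59 60
f 58 60 54
f 59 51 61
f 59 61 60
f 60 61 62
f 60 62 54
f 61 51 63
f 61 63 62
f 62 63 64
f 62 64 54
f 63 51 65
f 63 65 64
f 64 65 66
f 64 66 54
f 65 51 67
f 65 67 66
f 66 67 68
f 66 68 54
f 67 51 69
f 67 69 68
f 68 69 70
f 68 70 54
f 69 51 71
f 69 71 70
f 70 71 72
f 70 72 54
f 71 51 73
f 71 73 72
f 72 73 74
f 72 74 54
f 73 51 75
f 73 75 74
f 74 75 76
f 74 76 54
f 75 51 52
f 75 52 76
f 76 52 53
f 76 53 54
f 78 77 80
f 78 80 79
f 80 77 81
f 80 81 79
f 81 77 82
f 81 82 79
f 82 77 83
f 82 83 79
f 83 77 84
f 83 84 79
f 84 77 85
f 84 85 79
f 85 77 86
f 85 86 79
f 86 77 87
f 86 87 79
f 87 77 88
f 87 88 79
f 88 77 89
f 88 89 79
f 89 77 90
f 89 90 79
f 90 77 91
f 90 91 79
f 91 77 78
f 91 78 79



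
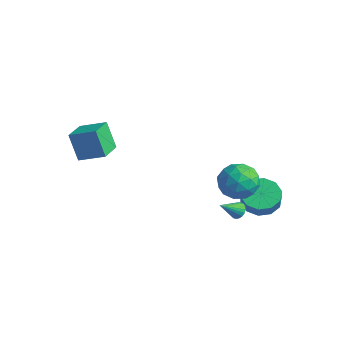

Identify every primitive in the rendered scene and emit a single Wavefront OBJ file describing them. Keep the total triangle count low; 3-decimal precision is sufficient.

v 2.483 2.646 -0.519
v 3.034 3.58 -0.406
v 3.447 3.227 0.492
v 2.897 2.294 0.379
v 2.437 3.653 -0.103
v 2.85 3.3 0.796
v 1.857 3.341 0.041
v 2.271 2.988 0.94
v 1.517 2.763 -0.028
v 1.931 2.411 0.87
v 1.546 2.142 -0.286
v 1.959 1.789 0.613
v 1.933 1.713 -0.632
v 2.346 1.36 0.266
v 2.53 1.64 -0.936
v 2.943 1.287 -0.037
v 3.109 1.952 -1.08
v 3.523 1.599 -0.181
v 3.449 2.529 -1.01
v 3.863 2.177 -0.112
v 3.421 3.151 -0.753
v 3.834 2.798 0.146
v -4.077 -3.663 2.341
v -4.766 -3.764 3.946
v -2.925 -2.75 2.893
v -3.615 -2.851 4.498
v -3.185 -4.969 2.642
v -3.875 -5.07 4.247
v -2.034 -4.056 3.194
v -2.723 -4.157 4.799
v 1.656 1.948 1.606
v 2.739 2.126 1.126
v 2.161 0.134 2.074
v 3.244 0.312 1.594
v 2.934 0.882 2.602
v 2.622 2.003 2.313
v 2.278 0.257 0.887
v 1.966 1.378 0.598
v 3.124 1.081 0.682
v 3.53 1.467 1.742
v 1.37 0.793 1.458
v 1.776 1.179 2.518
v 2.153 2.196 1.325
v 2.747 0.064 1.875
v 2.565 0.399 2.467
v 3.202 0.504 2.185
v 2.084 2.123 2.023
v 2.721 2.228 1.741
v 2.836 1.497 2.608
v 2.179 0.032 1.459
v 2.816 0.137 1.177
v 1.698 1.756 1.015
v 2.335 1.861 0.733
v 2.064 0.763 0.592
v 3.016 1.687 0.782
v 3.313 0.621 1.057
v 2.745 0.588 0.641
v 2.561 1.247 0.472
v 3.255 1.914 1.405
v 3.552 0.848 1.679
v 3.369 1.182 2.272
v 3.186 1.841 2.102
v 3.481 1.3 1.143
v 1.348 1.412 1.521
v 1.645 0.346 1.795
v 1.714 0.419 1.098
v 1.531 1.078 0.928
v 1.587 1.639 2.143
v 1.884 0.573 2.418
v 2.339 1.013 2.728
v 2.155 1.672 2.559
v 1.419 0.96 2.057
v 2.72 0.9 -0.43
v 2.977 0.595 -0.795
v 2.58 -0.2 0.39
v 3.147 0.669 -0.668
v 3.243 0.782 -0.499
v 3.249 0.916 -0.319
v 3.163 1.047 -0.158
v 3.001 1.153 -0.044
v 2.79 1.215 0.003
v 2.568 1.222 -0.025
v 2.371 1.174 -0.123
v 2.235 1.079 -0.274
v 2.183 0.953 -0.452
v 2.224 0.817 -0.627
v 2.351 0.696 -0.767
v 2.541 0.61 -0.85
v 2.763 0.575 -0.859
f 2 1 5
f 2 5 3
f 3 5 6
f 3 6 4
f 5 1 7
f 5 7 6
f 6 7 8
f 6 8 4
f 7 1 9
f 7 9 8
f 8 9 10
f 8 10 4
f 9 1 11
f 9 11 10
f 10 11 12
f 10 12 4
f 11 1 13
f 11 13 12
f 12 13 14
f 12 14 4
f 13 1 15
f 13 15 14
f 14 15 16
f 14 16 4
f 15 1 17
f 15 17 16
f 16 17 18
f 16 18 4
f 17 1 19
f 17 19 18
f 18 19 20
f 18 20 4
f 19 1 21
f 19 21 20
f 20 21 22
f 20 22 4
f 21 1 2
f 21 2 22
f 22 2 3
f 22 3 4
f 24 26 23
f 27 24 23
f 23 26 25
f 25 27 23
f 24 30 26
f 28 24 27
f 28 30 24
f 26 30 25
f 29 27 25
f 25 30 29
f 29 28 27
f 30 28 29
f 31 68 47
f 68 42 71
f 47 71 36
f 68 71 47
f 31 47 43
f 47 36 48
f 43 48 32
f 47 48 43
f 31 43 52
f 43 32 53
f 52 53 38
f 43 53 52
f 31 52 64
f 52 38 67
f 64 67 41
f 52 67 64
f 31 64 68
f 64 41 72
f 68 72 42
f 64 72 68
f 32 48 59
f 48 36 62
f 59 62 40
f 48 62 59
f 36 71 49
f 71 42 70
f 49 70 35
f 71 70 49
f 42 72 69
f 72 41 65
f 69 65 33
f 72 65 69
f 41 67 66
f 67 38 54
f 66 54 37
f 67 54 66
f 38 53 58
f 53 32 55
f 58 55 39
f 53 55 58
f 34 60 46
f 60 40 61
f 46 61 35
f 60 61 46
f 34 46 44
f 46 35 45
f 44 45 33
f 46 45 44
f 34 44 51
f 44 33 50
f 51 50 37
f 44 50 51
f 34 51 56
f 51 37 57
f 56 57 39
f 51 57 56
f 34 56 60
f 56 39 63
f 60 63 40
f 56 63 60
f 35 61 49
f 61 40 62
f 49 62 36
f 61 62 49
f 33 45 69
f 45 35 70
f 69 70 42
f 45 70 69
f 37 50 66
f 50 33 65
f 66 65 41
f 50 65 66
f 39 57 58
f 57 37 54
f 58 54 38
f 57 54 58
f 40 63 59
f 63 39 55
f 59 55 32
f 63 55 59
f 74 73 76
f 74 76 75
f 76 73 77
f 76 77 75
f 77 73 78
f 77 78 75
f 78 73 79
f 78 79 75
f 79 73 80
f 79 80 75
f 80 73 81
f 80 81 75
f 81 73 82
f 81 82 75
f 82 73 83
f 82 83 75
f 83 73 84
f 83 84 75
f 84 73 85
f 84 85 75
f 85 73 86
f 85 86 75
f 86 73 87
f 86 87 75
f 87 73 88
f 87 88 75
f 88 73 89
f 88 89 75
f 89 73 74
f 89 74 75



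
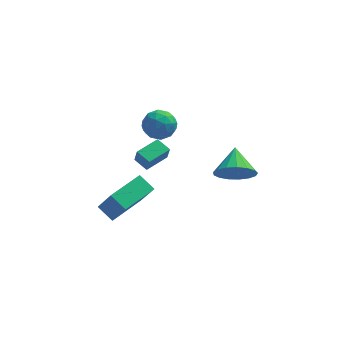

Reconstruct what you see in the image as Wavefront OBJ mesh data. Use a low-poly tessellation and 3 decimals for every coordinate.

v -3.31 -1.745 -3.251
v -3.992 -1.233 -2.709
v -2.057 -0.246 -3.089
v -2.739 0.266 -2.548
v -2.661 -2.446 -1.772
v -3.343 -1.934 -1.231
v -1.408 -0.947 -1.611
v -2.09 -0.435 -1.069
v -2.422 1.85 -1.905
v -2.29 1.597 -1.105
v -1.48 2.792 -1.764
v -1.347 2.539 -0.963
v -1.833 1.301 -2.177
v -1.7 1.048 -1.376
v -0.89 2.243 -2.035
v -0.758 1.99 -1.235
v -1.985 -0.092 2.184
v -1.416 0.432 1.802
v -0.944 -0.732 2.858
v -0.375 -0.208 2.476
v -0.922 0.105 3.065
v -1.565 0.5 2.649
v -0.795 -0.8 2.011
v -1.438 -0.405 1.595
v -0.681 -0.006 1.696
v -0.759 0.553 2.347
v -1.601 -0.853 2.313
v -1.679 -0.294 2.964
v -1.792 0.226 1.934
v -0.568 -0.526 2.726
v -0.89 -0.342 3.072
v -0.555 -0.034 2.848
v -1.879 0.266 2.431
v -1.545 0.574 2.207
v -1.254 0.382 2.95
v -0.815 -0.874 2.453
v -0.481 -0.566 2.229
v -1.805 -0.266 1.812
v -1.47 0.042 1.588
v -1.106 -0.682 1.71
v -1.025 0.277 1.647
v -0.413 -0.099 2.043
v -0.66 -0.447 1.77
v -1.038 -0.215 1.525
v -1.071 0.605 2.03
v -0.459 0.229 2.426
v -0.781 0.413 2.772
v -1.159 0.646 2.528
v -0.639 0.348 1.967
v -1.901 -0.529 2.234
v -1.289 -0.905 2.63
v -1.201 -0.946 2.132
v -1.579 -0.713 1.888
v -1.947 -0.201 2.617
v -1.335 -0.577 3.013
v -1.322 -0.085 3.135
v -1.7 0.147 2.89
v -1.721 -0.648 2.693
v 2.193 -4.314 2.512
v 3.016 -4.567 2.96
v 2.187 -3.066 3.228
v 3.161 -4.347 2.577
v 3.084 -4.119 2.18
v 2.803 -3.936 1.859
v 2.383 -3.84 1.687
v 1.919 -3.853 1.704
v 1.518 -3.971 1.906
v 1.272 -4.168 2.247
v 1.237 -4.398 2.649
v 1.421 -4.61 3.019
v 1.782 -4.753 3.273
v 2.237 -4.797 3.352
v 2.683 -4.729 3.239
f 2 4 1
f 5 2 1
f 1 4 3
f 3 5 1
f 2 8 4
f 6 2 5
f 6 8 2
f 4 8 3
f 7 5 3
f 3 8 7
f 7 6 5
f 8 6 7
f 10 12 9
f 13 10 9
f 9 12 11
f 11 13 9
f 10 16 12
f 14 10 13
f 14 16 10
f 12 16 11
f 15 13 11
f 11 16 15
f 15 14 13
f 16 14 15
f 17 54 33
f 54 28 57
f 33 57 22
f 54 57 33
f 17 33 29
f 33 22 34
f 29 34 18
f 33 34 29
f 17 29 38
f 29 18 39
f 38 39 24
f 29 39 38
f 17 38 50
f 38 24 53
f 50 53 27
f 38 53 50
f 17 50 54
f 50 27 58
f 54 58 28
f 50 58 54
f 18 34 45
f 34 22 48
f 45 48 26
f 34 48 45
f 22 57 35
f 57 28 56
f 35 56 21
f 57 56 35
f 28 58 55
f 58 27 51
f 55 51 19
f 58 51 55
f 27 53 52
f 53 24 40
f 52 40 23
f 53 40 52
f 24 39 44
f 39 18 41
f 44 41 25
f 39 41 44
f 20 46 32
f 46 26 47
f 32 47 21
f 46 47 32
f 20 32 30
f 32 21 31
f 30 31 19
f 32 31 30
f 20 30 37
f 30 19 36
f 37 36 23
f 30 36 37
f 20 37 42
f 37 23 43
f 42 43 25
f 37 43 42
f 20 42 46
f 42 25 49
f 46 49 26
f 42 49 46
f 21 47 35
f 47 26 48
f 35 48 22
f 47 48 35
f 19 31 55
f 31 21 56
f 55 56 28
f 31 56 55
f 23 36 52
f 36 19 51
f 52 51 27
f 36 51 52
f 25 43 44
f 43 23 40
f 44 40 24
f 43 40 44
f 26 49 45
f 49 25 41
f 45 41 18
f 49 41 45
f 60 59 62
f 60 62 61
f 62 59 63
f 62 63 61
f 63 59 64
f 63 64 61
f 64 59 65
f 64 65 61
f 65 59 66
f 65 66 61
f 66 59 67
f 66 67 61
f 67 59 68
f 67 68 61
f 68 59 69
f 68 69 61
f 69 59 70
f 69 70 61
f 70 59 71
f 70 71 61
f 71 59 72
f 71 72 61
f 72 59 73
f 72 73 61
f 73 59 60
f 73 60 61



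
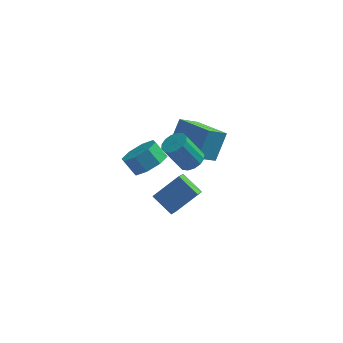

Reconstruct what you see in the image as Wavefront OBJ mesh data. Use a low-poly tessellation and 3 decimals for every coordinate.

v -3.42 3.002 -0.844
v -2.982 3.99 0.545
v -2.604 3.822 -1.684
v -2.166 4.81 -0.295
v -1.754 1.73 -0.465
v -1.316 2.718 0.924
v -0.938 2.55 -1.305
v -0.5 3.538 0.084
v -3.556 -2.011 2.232
v -3.006 -2.545 2.874
v -3.615 -2.264 3.63
v -4.164 -1.729 2.988
v -2.758 -1.825 2.806
v -3.367 -1.544 3.561
v -2.977 -1.213 2.402
v -3.586 -0.932 3.157
v -3.535 -1.068 1.898
v -4.144 -0.787 2.654
v -4.105 -1.476 1.59
v -4.714 -1.195 2.346
v -4.353 -2.196 1.659
v -4.962 -1.915 2.414
v -4.134 -2.808 2.063
v -4.743 -2.527 2.818
v -3.576 -2.953 2.566
v -4.185 -2.672 3.322
v -3.976 1.214 -3.405
v -2.731 1.87 -2.205
v -3.862 2.076 -3.994
v -2.617 2.731 -2.794
v -2.923 0.569 -4.146
v -1.678 1.224 -2.946
v -2.809 1.43 -4.735
v -1.564 2.086 -3.535
v -1.899 0.587 0.387
v -1.509 1.129 0.684
v -2.372 0.934 2.17
v -2.761 0.393 1.873
v -1.81 1.298 0.531
v -2.673 1.103 2.017
v -2.136 1.276 0.339
v -2.998 1.081 1.826
v -2.397 1.07 0.16
v -3.26 0.876 1.647
v -2.525 0.735 0.042
v -3.388 0.54 1.529
v -2.485 0.36 0.016
v -3.348 0.165 1.503
v -2.288 0.046 0.09
v -3.151 -0.149 1.576
v -1.987 -0.123 0.243
v -2.85 -0.318 1.729
v -1.662 -0.101 0.434
v -2.524 -0.296 1.921
v -1.4 0.104 0.613
v -2.263 -0.09 2.1
v -1.272 0.44 0.731
v -2.135 0.245 2.218
v -1.312 0.815 0.757
v -2.175 0.62 2.244
f 2 4 1
f 5 2 1
f 1 4 3
f 3 5 1
f 2 8 4
f 6 2 5
f 6 8 2
f 4 8 3
f 7 5 3
f 3 8 7
f 7 6 5
f 8 6 7
f 10 9 13
f 10 13 11
f 11 13 14
f 11 14 12
f 13 9 15
f 13 15 14
f 14 15 16
f 14 16 12
f 15 9 17
f 15 17 16
f 16 17 18
f 16 18 12
f 17 9 19
f 17 19 18
f 18 19 20
f 18 20 12
f 19 9 21
f 19 21 20
f 20 21 22
f 20 22 12
f 21 9 23
f 21 23 22
f 22 23 24
f 22 24 12
f 23 9 25
f 23 25 24
f 24 25 26
f 24 26 12
f 25 9 10
f 25 10 26
f 26 10 11
f 26 11 12
f 28 30 27
f 31 28 27
f 27 30 29
f 29 31 27
f 28 34 30
f 32 28 31
f 32 34 28
f 30 34 29
f 33 31 29
f 29 34 33
f 33 32 31
f 34 32 33
f 36 35 39
f 36 39 37
f 37 39 40
f 37 40 38
f 39 35 41
f 39 41 40
f 40 41 42
f 40 42 38
f 41 35 43
f 41 43 42
f 42 43 44
f 42 44 38
f 43 35 45
f 43 45 44
f 44 45 46
f 44 46 38
f 45 35 47
f 45 47 46
f 46 47 48
f 46 48 38
f 47 35 49
f 47 49 48
f 48 49 50
f 48 50 38
f 49 35 51
f 49 51 50
f 50 51 52
f 50 52 38
f 51 35 53
f 51 53 52
f 52 53 54
f 52 54 38
f 53 35 55
f 53 55 54
f 54 55 56
f 54 56 38
f 55 35 57
f 55 57 56
f 56 57 58
f 56 58 38
f 57 35 59
f 57 59 58
f 58 59 60
f 58 60 38
f 59 35 36
f 59 36 60
f 60 36 37
f 60 37 38



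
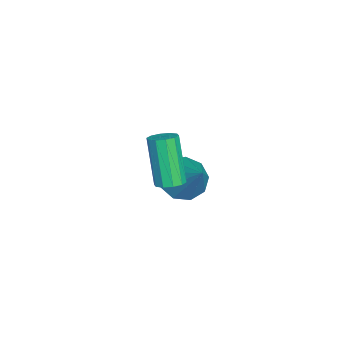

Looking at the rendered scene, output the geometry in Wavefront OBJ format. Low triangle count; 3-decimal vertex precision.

v -2.392 0.305 -1.99
v -1.804 0.646 -2.724
v -1.048 1.175 -0.51
v -2.279 1.113 -2.568
v -2.806 1.202 -2.141
v -3.14 0.871 -1.644
v -3.123 0.275 -1.309
v -2.764 -0.307 -1.292
v -2.231 -0.603 -1.602
v -1.773 -0.474 -2.093
v -1.604 0.019 -2.536
v 1.884 0.419 1.198
v 2.163 0.87 1.405
v 1.396 0.493 3.268
v 1.116 0.041 3.062
v 1.846 0.979 1.297
v 1.079 0.602 3.16
v 1.544 0.874 1.151
v 0.776 0.496 3.014
v 1.371 0.595 1.023
v 0.603 0.217 2.886
v 1.394 0.248 0.962
v 0.626 -0.129 2.825
v 1.604 -0.033 0.992
v 0.837 -0.41 2.855
v 1.921 -0.142 1.1
v 1.154 -0.519 2.963
v 2.224 -0.036 1.246
v 1.456 -0.414 3.109
v 2.397 0.243 1.374
v 1.629 -0.135 3.237
v 2.374 0.589 1.435
v 1.606 0.212 3.298
f 2 1 4
f 2 4 3
f 4 1 5
f 4 5 3
f 5 1 6
f 5 6 3
f 6 1 7
f 6 7 3
f 7 1 8
f 7 8 3
f 8 1 9
f 8 9 3
f 9 1 10
f 9 10 3
f 10 1 11
f 10 11 3
f 11 1 2
f 11 2 3
f 13 12 16
f 13 16 14
f 14 16 17
f 14 17 15
f 16 12 18
f 16 18 17
f 17 18 19
f 17 19 15
f 18 12 20
f 18 20 19
f 19 20 21
f 19 21 15
f 20 12 22
f 20 22 21
f 21 22 23
f 21 23 15
f 22 12 24
f 22 24 23
f 23 24 25
f 23 25 15
f 24 12 26
f 24 26 25
f 25 26 27
f 25 27 15
f 26 12 28
f 26 28 27
f 27 28 29
f 27 29 15
f 28 12 30
f 28 30 29
f 29 30 31
f 29 31 15
f 30 12 32
f 30 32 31
f 31 32 33
f 31 33 15
f 32 12 13
f 32 13 33
f 33 13 14
f 33 14 15



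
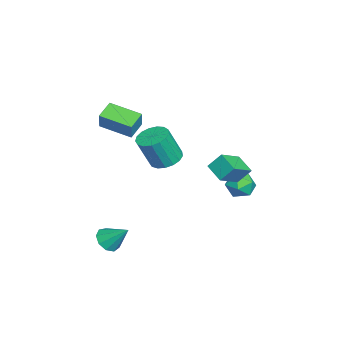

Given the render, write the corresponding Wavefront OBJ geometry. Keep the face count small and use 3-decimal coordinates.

v -0.387 -1.273 0.022
v 0.453 -1.65 -0.285
v 0.826 -2.363 1.611
v -0.013 -1.987 1.918
v 0.567 -1.222 -0.147
v 0.941 -1.935 1.75
v 0.463 -0.806 0.03
v 0.836 -1.519 1.927
v 0.164 -0.497 0.206
v 0.538 -1.21 2.102
v -0.261 -0.365 0.339
v 0.113 -1.078 2.235
v -0.714 -0.442 0.399
v -0.341 -1.155 2.295
v -1.093 -0.709 0.373
v -0.72 -1.422 2.269
v -1.31 -1.106 0.267
v -0.937 -1.819 2.163
v -1.315 -1.541 0.104
v -0.942 -2.254 2
v -1.108 -1.914 -0.077
v -0.735 -2.627 1.819
v -0.735 -2.141 -0.236
v -0.362 -2.854 1.66
v -0.283 -2.169 -0.335
v 0.091 -2.882 1.561
v 0.146 -1.992 -0.353
v 0.519 -2.705 1.543
v -1.689 -4.442 2.67
v -1.091 -4.372 3.789
v -1.068 -2.647 2.226
v -0.47 -2.577 3.345
v -0.71 -4.903 2.175
v -0.112 -4.833 3.294
v -0.089 -3.108 1.731
v 0.509 -3.038 2.85
v 3.504 -3.984 -4.084
v 4.286 -4.011 -4.362
v 3.936 -2.856 -2.976
v 3.992 -3.618 -4.647
v 3.469 -3.397 -4.669
v 2.963 -3.45 -4.418
v 2.71 -3.754 -4.01
v 2.829 -4.165 -3.637
v 3.263 -4.492 -3.473
v 3.81 -4.581 -3.596
v 4.214 -4.391 -3.947
v 0.337 1.95 -0.138
v 0.266 2.672 0.728
v 1.212 2.669 -0.666
v 1.141 3.392 0.2
v 1.539 1.088 0.68
v 1.468 1.811 1.546
v 2.414 1.808 0.152
v 2.343 2.53 1.018
v -4.736 2.684 -4.147
v -4.135 3.454 -4.12
v -3.525 1.726 -3.8
v -2.924 2.496 -3.773
v -3.606 2.384 -3.081
v -4.354 2.976 -3.296
v -3.306 2.204 -4.624
v -4.054 2.796 -4.839
v -3.251 3.158 -4.415
v -3.436 3.269 -3.461
v -4.224 1.911 -4.459
v -4.409 2.022 -3.505
f 2 1 5
f 2 5 3
f 3 5 6
f 3 6 4
f 5 1 7
f 5 7 6
f 6 7 8
f 6 8 4
f 7 1 9
f 7 9 8
f 8 9 10
f 8 10 4
f 9 1 11
f 9 11 10
f 10 11 12
f 10 12 4
f 11 1 13
f 11 13 12
f 12 13 14
f 12 14 4
f 13 1 15
f 13 15 14
f 14 15 16
f 14 16 4
f 15 1 17
f 15 17 16
f 16 17 18
f 16 18 4
f 17 1 19
f 17 19 18
f 18 19 20
f 18 20 4
f 19 1 21
f 19 21 20
f 20 21 22
f 20 22 4
f 21 1 23
f 21 23 22
f 22 23 24
f 22 24 4
f 23 1 25
f 23 25 24
f 24 25 26
f 24 26 4
f 25 1 27
f 25 27 26
f 26 27 28
f 26 28 4
f 27 1 2
f 27 2 28
f 28 2 3
f 28 3 4
f 30 32 29
f 33 30 29
f 29 32 31
f 31 33 29
f 30 36 32
f 34 30 33
f 34 36 30
f 32 36 31
f 35 33 31
f 31 36 35
f 35 34 33
f 36 34 35
f 38 37 40
f 38 40 39
f 40 37 41
f 40 41 39
f 41 37 42
f 41 42 39
f 42 37 43
f 42 43 39
f 43 37 44
f 43 44 39
f 44 37 45
f 44 45 39
f 45 37 46
f 45 46 39
f 46 37 47
f 46 47 39
f 47 37 38
f 47 38 39
f 49 51 48
f 52 49 48
f 48 51 50
f 50 52 48
f 49 55 51
f 53 49 52
f 53 55 49
f 51 55 50
f 54 52 50
f 50 55 54
f 54 53 52
f 55 53 54
f 56 67 61
f 56 61 57
f 56 57 63
f 56 63 66
f 56 66 67
f 57 61 65
f 61 67 60
f 67 66 58
f 66 63 62
f 63 57 64
f 59 65 60
f 59 60 58
f 59 58 62
f 59 62 64
f 59 64 65
f 60 65 61
f 58 60 67
f 62 58 66
f 64 62 63
f 65 64 57



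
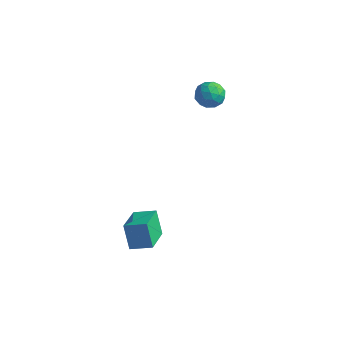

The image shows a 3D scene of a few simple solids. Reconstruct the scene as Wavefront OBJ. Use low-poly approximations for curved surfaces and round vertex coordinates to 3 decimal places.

v 2.149 -5.113 -3.805
v 1.53 -4.824 -2.326
v 1.406 -3.31 -4.469
v 0.787 -3.021 -2.989
v 3.273 -4.519 -3.451
v 2.654 -4.23 -1.971
v 2.53 -2.716 -4.114
v 1.911 -2.427 -2.635
v 1.533 3.299 4.365
v 2.028 3.471 3.602
v 1.472 1.849 3.998
v 1.967 2.021 3.235
v 2.363 2.089 4.069
v 2.401 2.985 4.295
v 1.099 2.335 3.305
v 1.137 3.231 3.531
v 1.76 2.876 2.947
v 2.541 2.723 3.419
v 0.959 2.597 4.181
v 1.74 2.444 4.653
v 1.786 3.512 4.016
v 1.714 1.808 3.584
v 1.947 1.847 4.074
v 2.238 1.949 3.626
v 2.005 3.226 4.423
v 2.296 3.328 3.975
v 2.493 2.515 4.249
v 1.204 1.992 3.625
v 1.495 2.094 3.177
v 1.262 3.371 3.974
v 1.553 3.473 3.526
v 1.007 2.805 3.351
v 1.919 3.264 3.182
v 1.883 2.411 2.966
v 1.373 2.596 3.007
v 1.395 3.123 3.141
v 2.378 3.174 3.46
v 2.342 2.322 3.244
v 2.575 2.361 3.734
v 2.597 2.888 3.867
v 2.22 2.824 3.075
v 1.158 2.998 4.356
v 1.122 2.146 4.14
v 0.903 2.432 3.733
v 0.925 2.959 3.866
v 1.617 2.909 4.634
v 1.581 2.056 4.418
v 2.105 2.197 4.459
v 2.127 2.724 4.593
v 1.28 2.496 4.525
f 2 4 1
f 5 2 1
f 1 4 3
f 3 5 1
f 2 8 4
f 6 2 5
f 6 8 2
f 4 8 3
f 7 5 3
f 3 8 7
f 7 6 5
f 8 6 7
f 9 46 25
f 46 20 49
f 25 49 14
f 46 49 25
f 9 25 21
f 25 14 26
f 21 26 10
f 25 26 21
f 9 21 30
f 21 10 31
f 30 31 16
f 21 31 30
f 9 30 42
f 30 16 45
f 42 45 19
f 30 45 42
f 9 42 46
f 42 19 50
f 46 50 20
f 42 50 46
f 10 26 37
f 26 14 40
f 37 40 18
f 26 40 37
f 14 49 27
f 49 20 48
f 27 48 13
f 49 48 27
f 20 50 47
f 50 19 43
f 47 43 11
f 50 43 47
f 19 45 44
f 45 16 32
f 44 32 15
f 45 32 44
f 16 31 36
f 31 10 33
f 36 33 17
f 31 33 36
f 12 38 24
f 38 18 39
f 24 39 13
f 38 39 24
f 12 24 22
f 24 13 23
f 22 23 11
f 24 23 22
f 12 22 29
f 22 11 28
f 29 28 15
f 22 28 29
f 12 29 34
f 29 15 35
f 34 35 17
f 29 35 34
f 12 34 38
f 34 17 41
f 38 41 18
f 34 41 38
f 13 39 27
f 39 18 40
f 27 40 14
f 39 40 27
f 11 23 47
f 23 13 48
f 47 48 20
f 23 48 47
f 15 28 44
f 28 11 43
f 44 43 19
f 28 43 44
f 17 35 36
f 35 15 32
f 36 32 16
f 35 32 36
f 18 41 37
f 41 17 33
f 37 33 10
f 41 33 37

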